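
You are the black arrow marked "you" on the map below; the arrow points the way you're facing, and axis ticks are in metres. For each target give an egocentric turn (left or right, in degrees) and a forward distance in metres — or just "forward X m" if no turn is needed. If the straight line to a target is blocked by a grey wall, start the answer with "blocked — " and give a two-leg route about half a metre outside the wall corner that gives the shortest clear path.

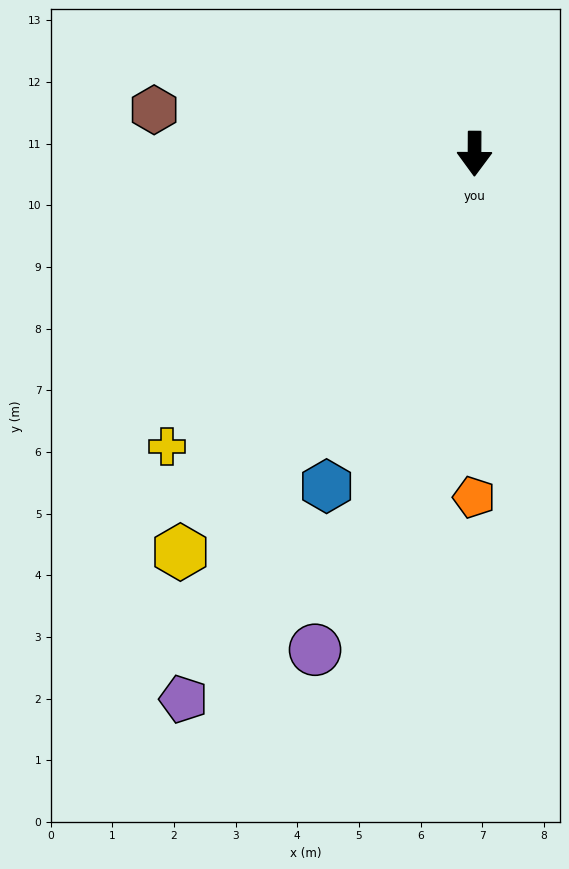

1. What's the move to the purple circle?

turn right 18°, forward 8.5 m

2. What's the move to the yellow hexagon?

turn right 36°, forward 8.0 m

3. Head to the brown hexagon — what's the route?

turn right 98°, forward 5.2 m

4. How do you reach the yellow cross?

turn right 46°, forward 6.9 m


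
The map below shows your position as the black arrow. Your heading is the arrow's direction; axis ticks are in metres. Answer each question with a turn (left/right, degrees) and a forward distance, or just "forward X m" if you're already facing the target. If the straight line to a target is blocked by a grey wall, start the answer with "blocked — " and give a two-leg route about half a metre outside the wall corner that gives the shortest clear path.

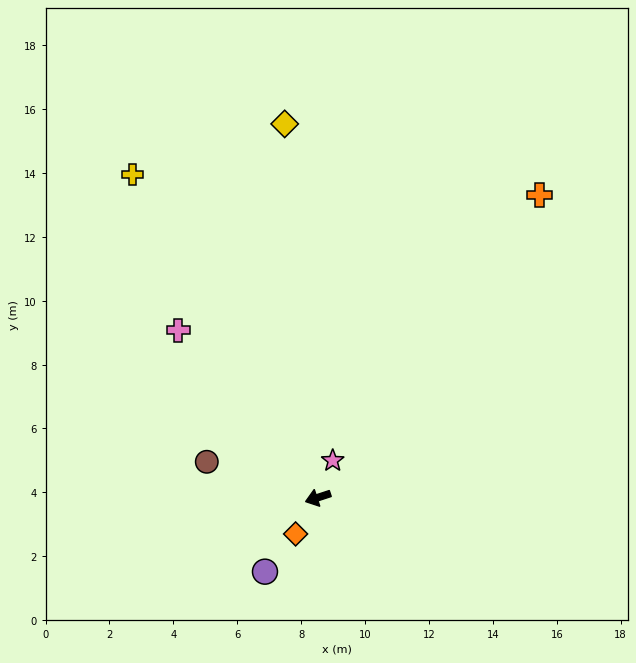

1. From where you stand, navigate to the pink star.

turn right 130°, forward 1.2 m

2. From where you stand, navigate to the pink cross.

turn right 68°, forward 6.8 m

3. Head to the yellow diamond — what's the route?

turn right 103°, forward 11.7 m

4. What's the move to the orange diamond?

turn left 40°, forward 1.3 m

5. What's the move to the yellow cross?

turn right 78°, forward 11.7 m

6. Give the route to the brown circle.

turn right 36°, forward 3.7 m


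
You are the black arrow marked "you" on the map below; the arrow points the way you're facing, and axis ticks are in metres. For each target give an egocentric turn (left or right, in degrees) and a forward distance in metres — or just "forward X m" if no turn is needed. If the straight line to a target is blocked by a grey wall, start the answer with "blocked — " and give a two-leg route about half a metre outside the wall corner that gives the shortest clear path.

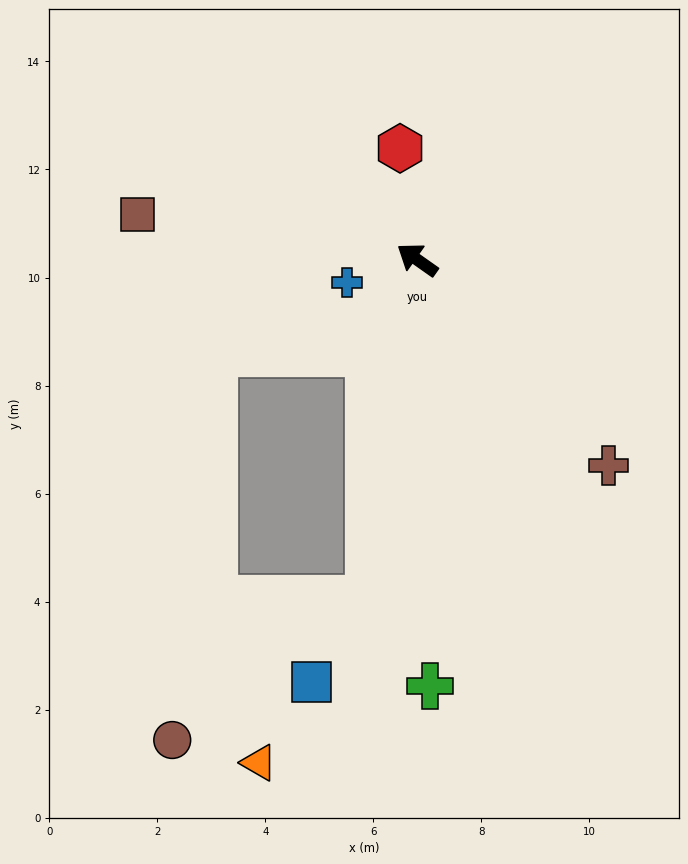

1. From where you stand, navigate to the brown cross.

turn left 168°, forward 5.2 m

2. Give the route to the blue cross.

turn left 53°, forward 1.4 m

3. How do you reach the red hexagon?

turn right 46°, forward 2.1 m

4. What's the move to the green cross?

turn left 127°, forward 7.9 m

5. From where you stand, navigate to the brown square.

turn left 26°, forward 5.2 m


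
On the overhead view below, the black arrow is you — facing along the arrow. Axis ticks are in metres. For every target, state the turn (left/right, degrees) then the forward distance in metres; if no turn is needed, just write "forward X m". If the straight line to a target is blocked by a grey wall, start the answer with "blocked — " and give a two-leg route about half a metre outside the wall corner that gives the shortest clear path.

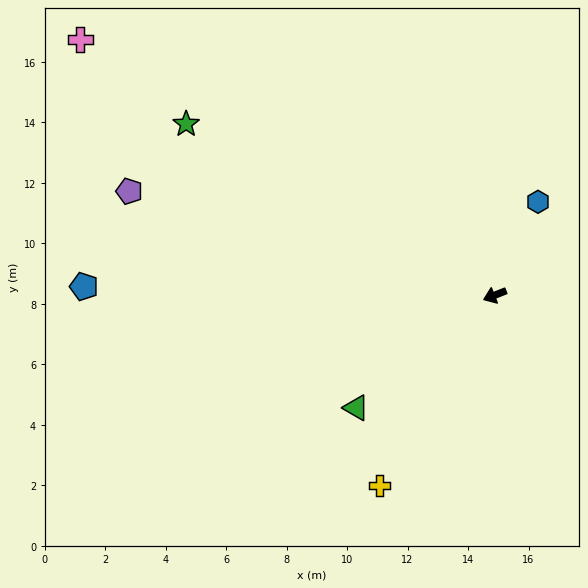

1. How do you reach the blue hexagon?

turn right 136°, forward 3.4 m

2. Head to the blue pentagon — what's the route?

turn right 23°, forward 13.6 m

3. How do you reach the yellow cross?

turn left 37°, forward 7.4 m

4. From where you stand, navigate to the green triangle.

turn left 17°, forward 5.9 m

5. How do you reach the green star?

turn right 51°, forward 11.7 m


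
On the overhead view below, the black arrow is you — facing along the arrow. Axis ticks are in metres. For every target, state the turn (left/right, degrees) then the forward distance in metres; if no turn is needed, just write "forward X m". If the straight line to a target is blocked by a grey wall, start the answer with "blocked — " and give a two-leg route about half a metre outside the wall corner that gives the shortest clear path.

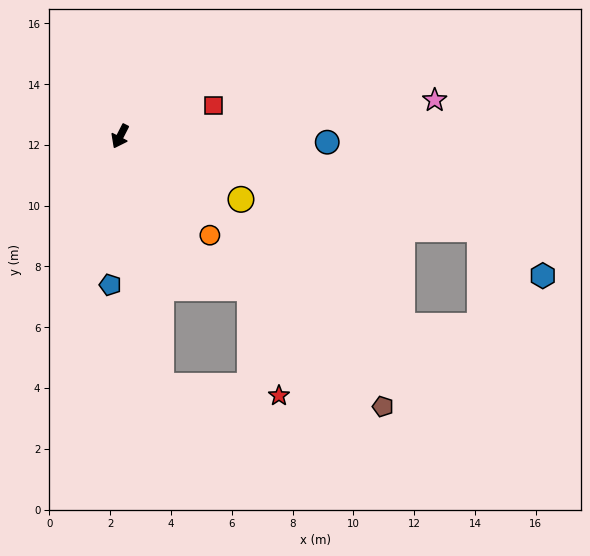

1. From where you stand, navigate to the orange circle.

turn left 69°, forward 4.4 m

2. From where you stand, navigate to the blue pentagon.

turn left 23°, forward 4.9 m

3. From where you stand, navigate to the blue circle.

turn left 115°, forward 6.8 m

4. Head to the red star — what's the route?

blocked — turn left 37°, forward 8.3 m, then turn left 75°, forward 3.9 m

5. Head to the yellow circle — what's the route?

turn left 90°, forward 4.5 m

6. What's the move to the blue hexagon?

blocked — turn left 103°, forward 12.2 m, then turn right 22°, forward 2.6 m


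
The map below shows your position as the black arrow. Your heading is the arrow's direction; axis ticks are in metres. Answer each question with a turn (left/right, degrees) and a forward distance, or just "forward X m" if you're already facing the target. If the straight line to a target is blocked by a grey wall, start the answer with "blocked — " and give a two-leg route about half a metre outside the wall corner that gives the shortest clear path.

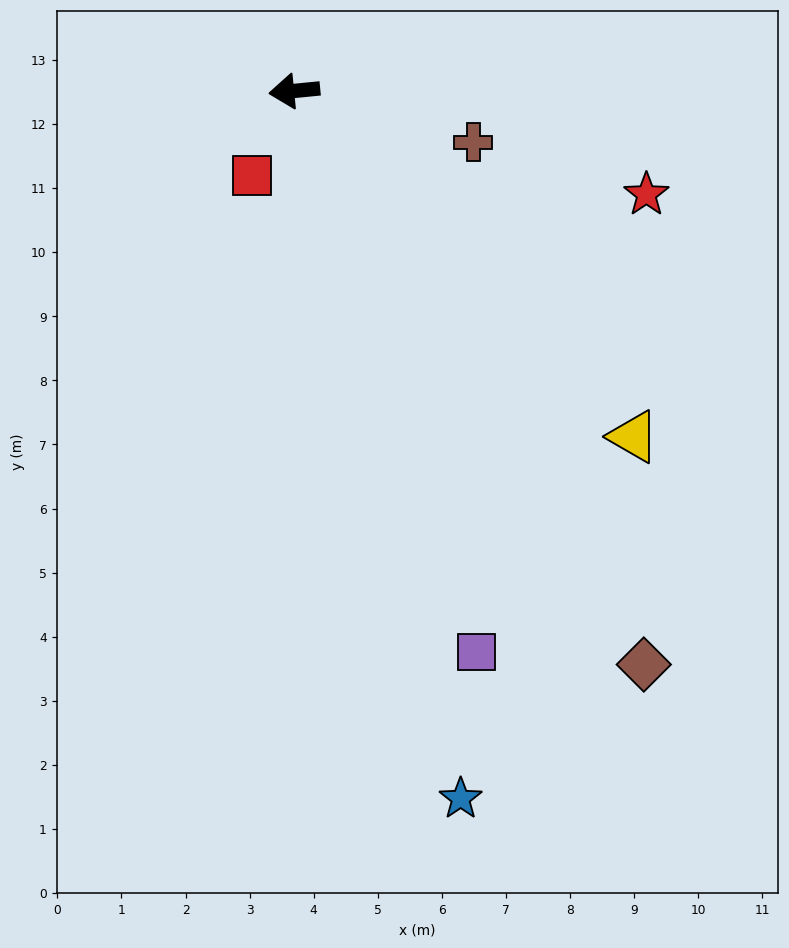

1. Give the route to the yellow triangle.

turn left 129°, forward 7.6 m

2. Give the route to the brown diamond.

turn left 116°, forward 10.5 m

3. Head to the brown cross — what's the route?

turn left 158°, forward 2.9 m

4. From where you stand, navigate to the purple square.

turn left 102°, forward 9.2 m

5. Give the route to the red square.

turn left 58°, forward 1.5 m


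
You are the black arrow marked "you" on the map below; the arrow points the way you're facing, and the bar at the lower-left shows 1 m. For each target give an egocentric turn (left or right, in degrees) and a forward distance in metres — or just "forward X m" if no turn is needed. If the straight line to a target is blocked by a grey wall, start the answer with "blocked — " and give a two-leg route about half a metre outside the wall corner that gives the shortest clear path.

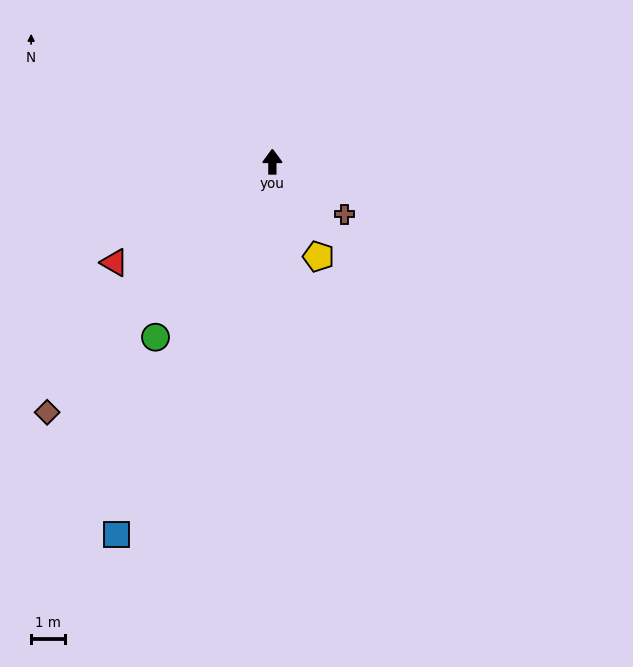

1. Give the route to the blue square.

turn left 157°, forward 12.0 m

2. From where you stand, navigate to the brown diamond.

turn left 138°, forward 10.0 m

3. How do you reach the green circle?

turn left 146°, forward 6.2 m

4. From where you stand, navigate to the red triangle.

turn left 123°, forward 5.5 m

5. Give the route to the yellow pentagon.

turn right 154°, forward 3.1 m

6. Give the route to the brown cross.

turn right 126°, forward 2.6 m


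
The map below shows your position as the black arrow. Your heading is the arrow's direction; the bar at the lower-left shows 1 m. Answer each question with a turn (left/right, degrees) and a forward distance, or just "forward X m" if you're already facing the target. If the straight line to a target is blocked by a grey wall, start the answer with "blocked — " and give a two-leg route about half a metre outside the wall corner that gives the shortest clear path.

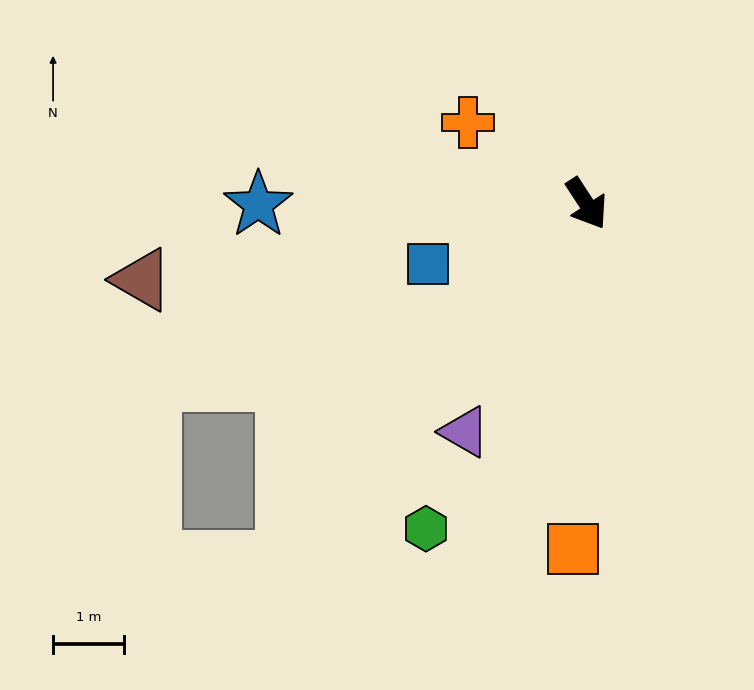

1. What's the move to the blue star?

turn right 123°, forward 4.6 m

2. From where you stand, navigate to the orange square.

turn right 35°, forward 4.9 m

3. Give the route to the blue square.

turn right 102°, forward 2.4 m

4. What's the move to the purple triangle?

turn right 61°, forward 3.6 m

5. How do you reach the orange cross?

turn right 157°, forward 2.0 m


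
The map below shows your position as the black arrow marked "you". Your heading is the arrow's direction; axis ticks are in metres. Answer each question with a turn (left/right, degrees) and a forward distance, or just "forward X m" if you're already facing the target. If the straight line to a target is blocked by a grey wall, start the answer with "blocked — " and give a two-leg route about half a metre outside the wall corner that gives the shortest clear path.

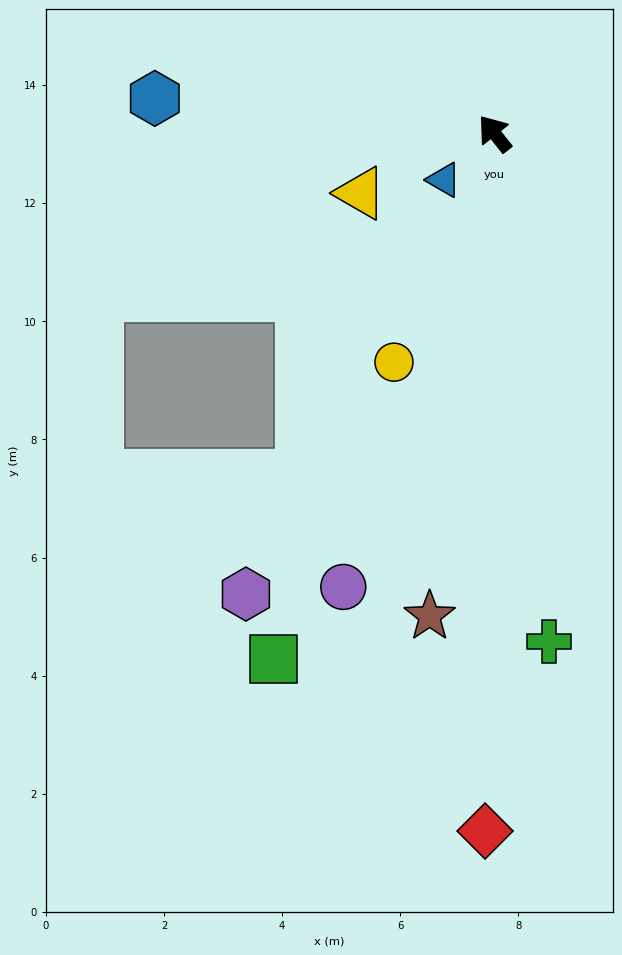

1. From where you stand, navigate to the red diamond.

turn left 141°, forward 11.8 m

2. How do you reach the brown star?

turn left 134°, forward 8.2 m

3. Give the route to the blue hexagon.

turn left 46°, forward 5.8 m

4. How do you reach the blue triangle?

turn left 94°, forward 1.2 m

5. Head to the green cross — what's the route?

turn left 148°, forward 8.7 m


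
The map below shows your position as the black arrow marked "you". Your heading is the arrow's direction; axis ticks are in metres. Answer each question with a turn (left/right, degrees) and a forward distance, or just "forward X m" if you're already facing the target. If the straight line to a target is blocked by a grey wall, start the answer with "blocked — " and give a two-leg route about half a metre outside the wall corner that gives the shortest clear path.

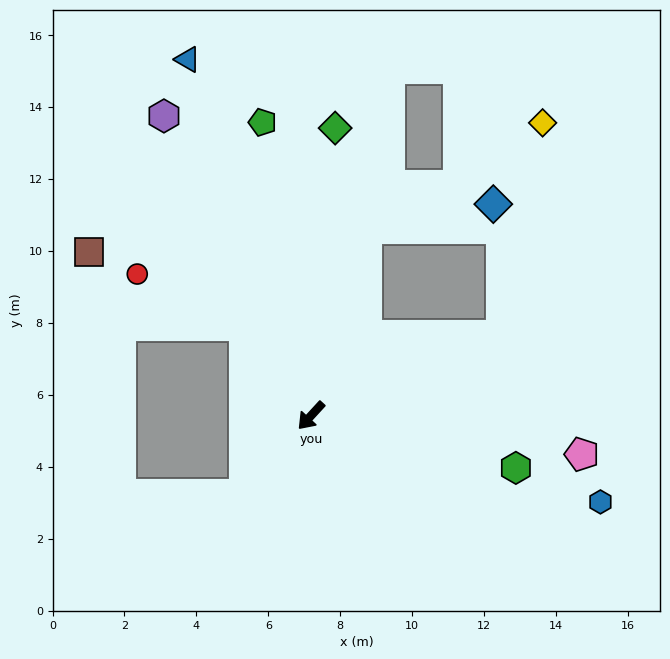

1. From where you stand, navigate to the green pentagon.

turn right 128°, forward 8.3 m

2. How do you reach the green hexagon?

turn left 118°, forward 5.9 m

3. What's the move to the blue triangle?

turn right 118°, forward 10.5 m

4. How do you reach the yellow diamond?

blocked — turn left 155°, forward 5.7 m, then turn left 56°, forward 6.0 m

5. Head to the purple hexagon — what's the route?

turn right 111°, forward 9.3 m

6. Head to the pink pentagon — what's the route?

turn left 124°, forward 7.6 m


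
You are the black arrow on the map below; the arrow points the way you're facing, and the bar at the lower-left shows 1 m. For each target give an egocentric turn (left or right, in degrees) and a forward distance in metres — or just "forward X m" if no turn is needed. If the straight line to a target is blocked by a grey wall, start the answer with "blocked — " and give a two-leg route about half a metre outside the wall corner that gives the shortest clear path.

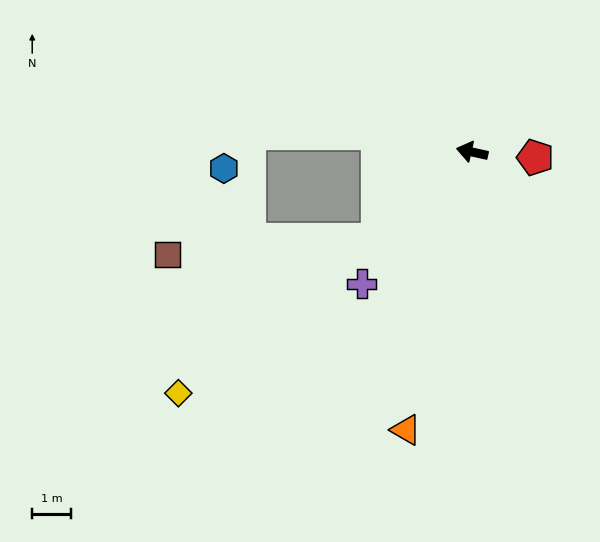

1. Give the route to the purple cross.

turn left 63°, forward 4.4 m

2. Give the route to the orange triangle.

turn left 89°, forward 7.4 m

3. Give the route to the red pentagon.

turn right 172°, forward 1.6 m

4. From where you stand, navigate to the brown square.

blocked — turn left 55°, forward 3.3 m, then turn right 38°, forward 5.4 m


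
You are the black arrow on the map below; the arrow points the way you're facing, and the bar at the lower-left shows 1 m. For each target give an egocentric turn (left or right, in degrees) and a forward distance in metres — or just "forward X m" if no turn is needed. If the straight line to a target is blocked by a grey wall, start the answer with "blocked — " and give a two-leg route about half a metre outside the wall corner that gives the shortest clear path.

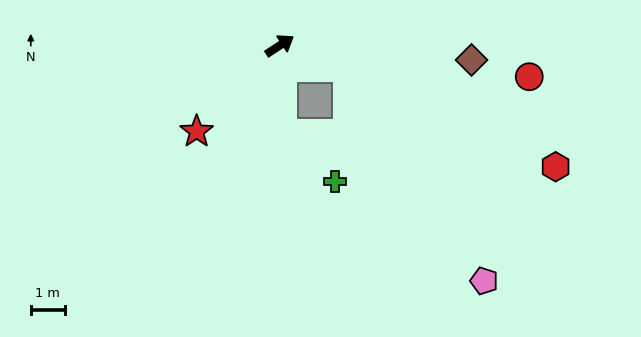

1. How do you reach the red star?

turn right 167°, forward 3.5 m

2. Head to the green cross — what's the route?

blocked — turn right 122°, forward 2.6 m, then turn left 47°, forward 2.1 m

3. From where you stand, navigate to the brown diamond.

turn right 37°, forward 5.6 m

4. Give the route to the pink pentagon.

blocked — turn right 52°, forward 2.1 m, then turn right 38°, forward 7.4 m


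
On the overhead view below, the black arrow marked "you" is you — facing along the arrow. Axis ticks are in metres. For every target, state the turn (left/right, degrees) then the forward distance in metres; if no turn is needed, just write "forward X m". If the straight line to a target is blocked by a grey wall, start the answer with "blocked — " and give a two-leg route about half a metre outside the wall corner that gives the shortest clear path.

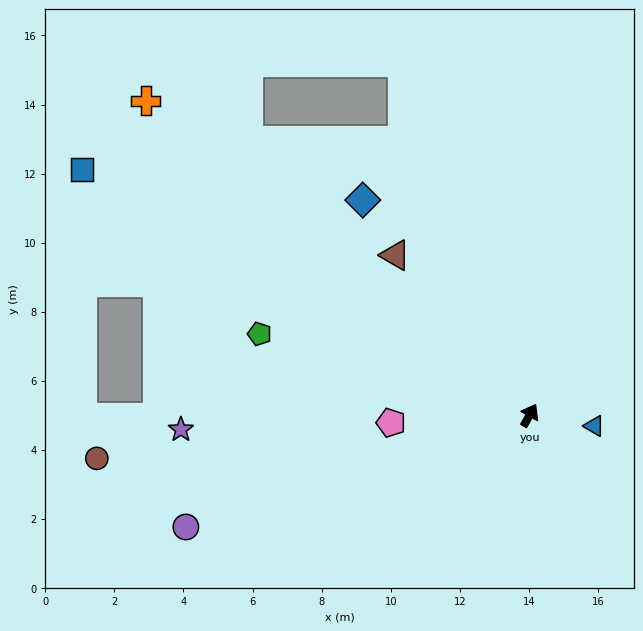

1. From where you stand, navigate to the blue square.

turn left 91°, forward 14.8 m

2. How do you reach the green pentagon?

turn left 103°, forward 8.2 m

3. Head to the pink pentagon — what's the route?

turn left 122°, forward 4.0 m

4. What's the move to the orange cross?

turn left 80°, forward 14.4 m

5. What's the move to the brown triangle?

turn left 69°, forward 6.0 m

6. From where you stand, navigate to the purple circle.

turn left 137°, forward 10.5 m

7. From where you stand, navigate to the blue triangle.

turn right 70°, forward 1.9 m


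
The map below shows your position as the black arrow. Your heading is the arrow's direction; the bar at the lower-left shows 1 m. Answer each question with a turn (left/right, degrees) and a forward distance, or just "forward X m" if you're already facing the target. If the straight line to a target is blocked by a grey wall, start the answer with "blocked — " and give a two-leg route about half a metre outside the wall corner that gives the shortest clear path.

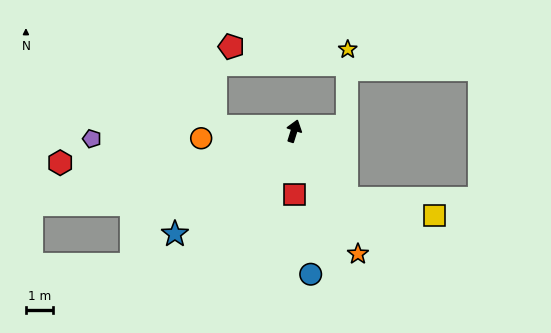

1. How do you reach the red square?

turn right 162°, forward 2.3 m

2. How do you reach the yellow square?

blocked — turn right 124°, forward 3.1 m, then turn left 40°, forward 3.3 m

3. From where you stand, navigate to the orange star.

turn right 135°, forward 5.1 m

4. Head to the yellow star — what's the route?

blocked — turn right 67°, forward 2.0 m, then turn left 84°, forward 2.8 m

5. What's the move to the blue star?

turn left 148°, forward 5.8 m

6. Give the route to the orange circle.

turn left 112°, forward 3.4 m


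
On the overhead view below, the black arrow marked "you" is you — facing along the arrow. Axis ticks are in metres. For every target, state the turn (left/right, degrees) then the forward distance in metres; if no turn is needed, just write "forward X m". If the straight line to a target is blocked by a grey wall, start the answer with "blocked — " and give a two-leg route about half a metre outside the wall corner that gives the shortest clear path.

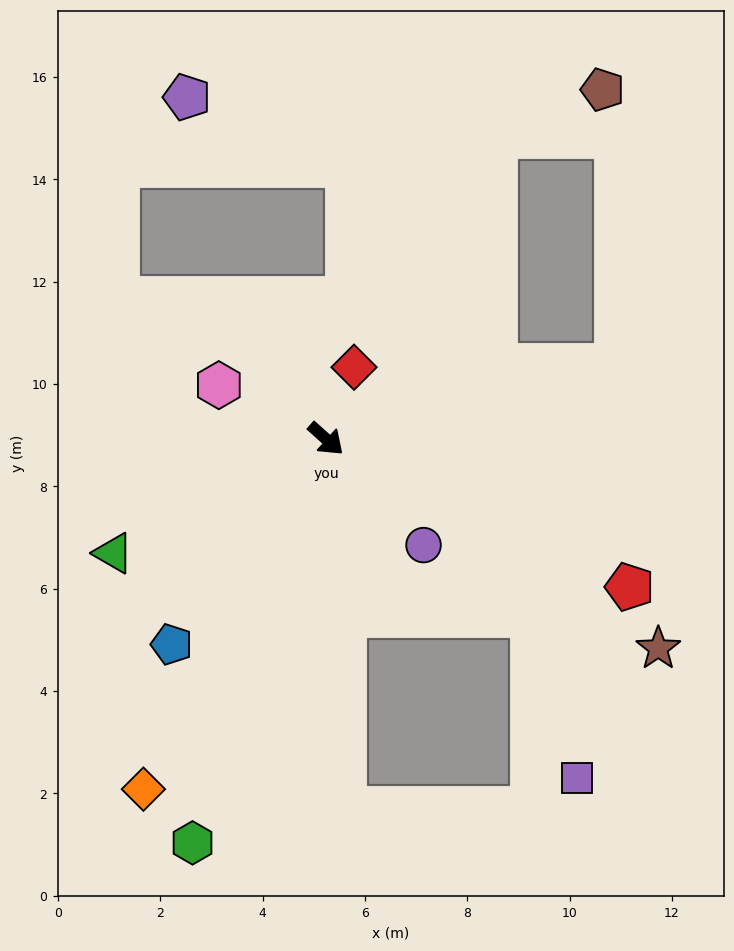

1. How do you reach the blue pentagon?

turn right 85°, forward 5.0 m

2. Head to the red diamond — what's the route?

turn left 111°, forward 1.5 m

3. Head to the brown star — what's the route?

turn left 10°, forward 7.7 m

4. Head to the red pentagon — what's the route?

turn left 16°, forward 6.6 m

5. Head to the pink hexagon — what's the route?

turn right 165°, forward 2.3 m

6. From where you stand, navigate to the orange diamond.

turn right 76°, forward 7.7 m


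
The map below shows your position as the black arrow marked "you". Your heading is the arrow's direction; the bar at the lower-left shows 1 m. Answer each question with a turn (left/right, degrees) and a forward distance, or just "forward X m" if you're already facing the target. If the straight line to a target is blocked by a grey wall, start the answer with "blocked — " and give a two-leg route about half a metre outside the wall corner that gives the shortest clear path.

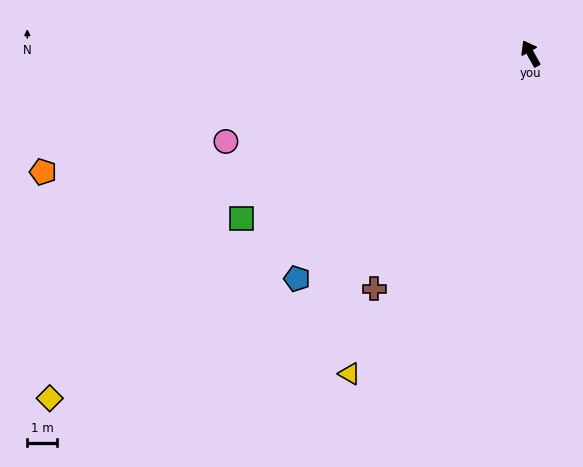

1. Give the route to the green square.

turn left 91°, forward 11.2 m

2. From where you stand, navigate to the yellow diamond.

turn left 97°, forward 19.8 m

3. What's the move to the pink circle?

turn left 77°, forward 10.6 m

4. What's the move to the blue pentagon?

turn left 105°, forward 10.9 m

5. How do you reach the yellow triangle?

turn left 121°, forward 12.3 m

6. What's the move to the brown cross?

turn left 117°, forward 9.5 m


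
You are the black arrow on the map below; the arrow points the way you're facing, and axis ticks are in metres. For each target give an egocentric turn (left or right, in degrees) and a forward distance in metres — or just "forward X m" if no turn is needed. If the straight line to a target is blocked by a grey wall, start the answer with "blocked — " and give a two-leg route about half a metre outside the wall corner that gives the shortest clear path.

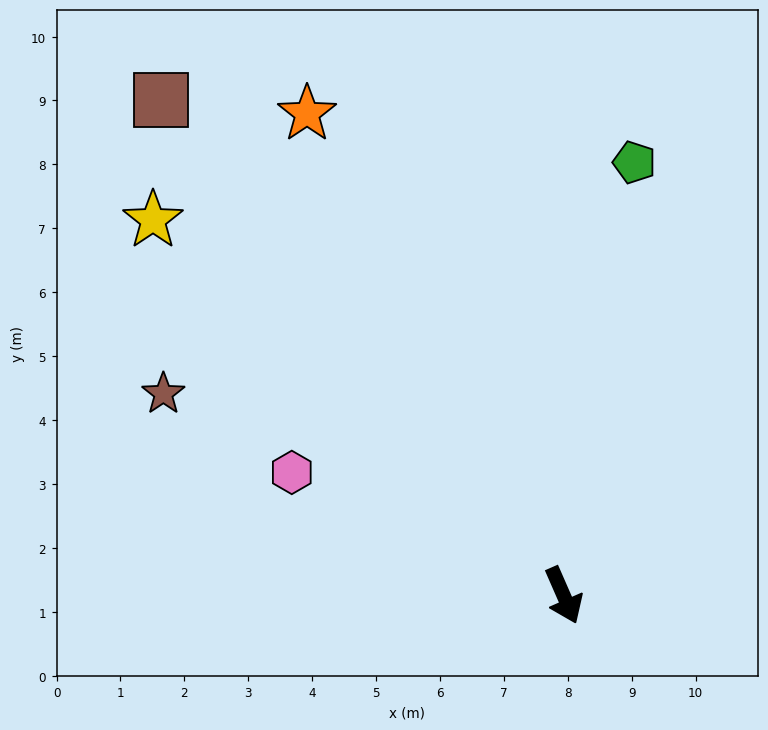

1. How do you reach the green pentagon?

turn left 147°, forward 6.9 m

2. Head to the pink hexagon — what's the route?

turn right 138°, forward 4.7 m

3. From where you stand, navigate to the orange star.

turn right 176°, forward 8.5 m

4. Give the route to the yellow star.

turn right 156°, forward 8.7 m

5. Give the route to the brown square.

turn right 165°, forward 10.0 m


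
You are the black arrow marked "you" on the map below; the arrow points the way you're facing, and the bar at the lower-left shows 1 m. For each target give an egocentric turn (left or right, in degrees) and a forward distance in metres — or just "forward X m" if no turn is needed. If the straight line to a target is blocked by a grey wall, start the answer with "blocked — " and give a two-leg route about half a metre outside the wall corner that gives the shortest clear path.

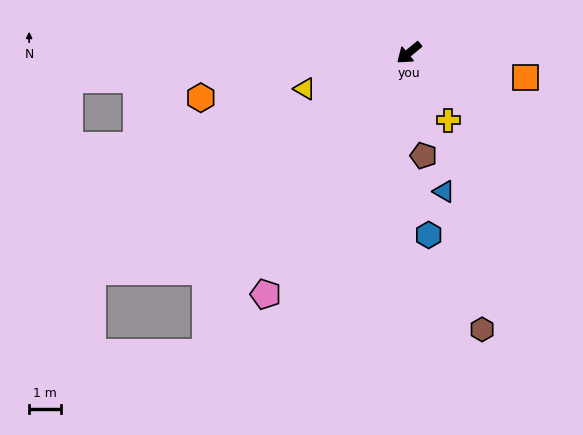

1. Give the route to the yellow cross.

turn left 81°, forward 2.4 m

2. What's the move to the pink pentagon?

turn left 20°, forward 8.7 m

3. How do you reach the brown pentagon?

turn left 59°, forward 3.2 m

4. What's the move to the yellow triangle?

turn right 20°, forward 3.4 m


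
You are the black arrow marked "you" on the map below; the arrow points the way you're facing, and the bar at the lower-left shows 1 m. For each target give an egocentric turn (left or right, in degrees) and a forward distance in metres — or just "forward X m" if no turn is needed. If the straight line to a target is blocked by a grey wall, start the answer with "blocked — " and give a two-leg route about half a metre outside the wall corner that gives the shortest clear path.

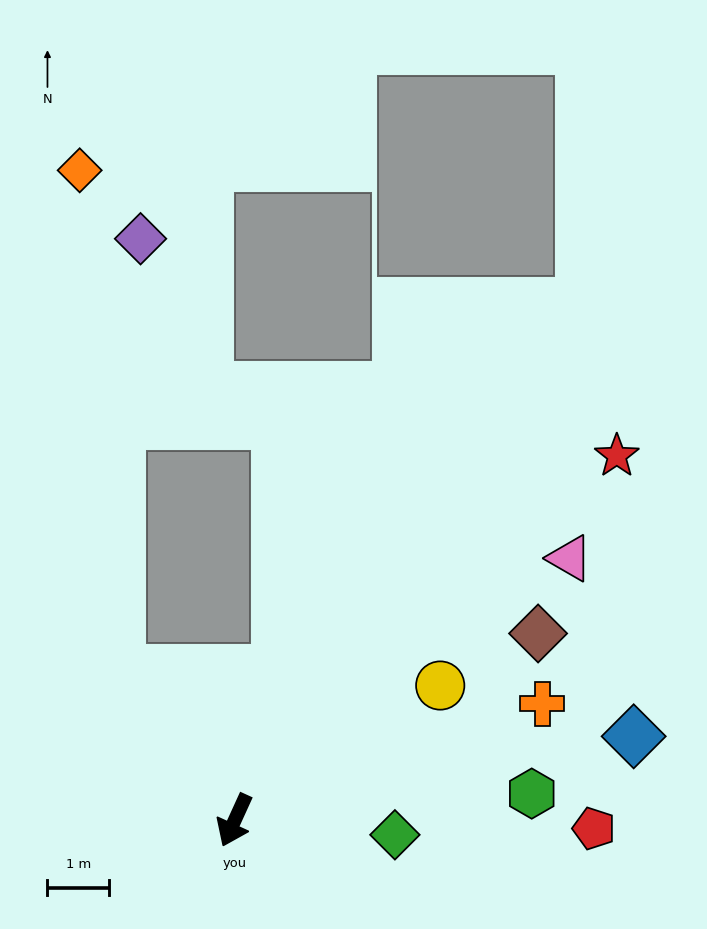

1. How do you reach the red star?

turn left 158°, forward 8.5 m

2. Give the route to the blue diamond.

turn left 126°, forward 6.6 m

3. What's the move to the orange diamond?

blocked — turn right 118°, forward 3.1 m, then turn right 33°, forward 8.1 m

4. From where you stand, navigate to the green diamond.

turn left 109°, forward 2.6 m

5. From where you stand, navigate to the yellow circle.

turn left 148°, forward 4.0 m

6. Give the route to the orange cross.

turn left 135°, forward 5.3 m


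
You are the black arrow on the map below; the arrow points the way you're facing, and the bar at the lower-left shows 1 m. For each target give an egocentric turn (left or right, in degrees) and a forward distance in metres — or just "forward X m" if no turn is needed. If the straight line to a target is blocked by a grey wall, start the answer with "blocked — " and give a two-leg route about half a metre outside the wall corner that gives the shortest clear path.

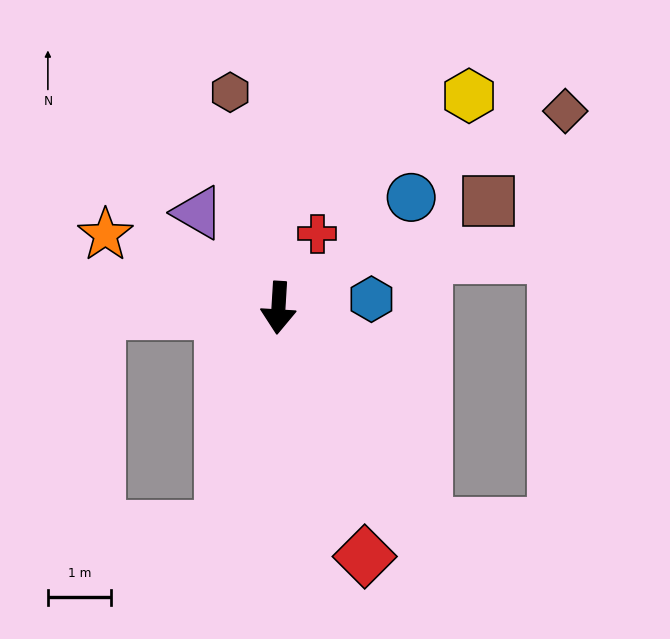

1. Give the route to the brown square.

turn left 120°, forward 3.7 m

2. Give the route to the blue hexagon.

turn left 99°, forward 1.5 m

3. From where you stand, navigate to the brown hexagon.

turn right 164°, forward 3.5 m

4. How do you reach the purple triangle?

turn right 136°, forward 2.0 m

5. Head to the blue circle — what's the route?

turn left 133°, forward 2.7 m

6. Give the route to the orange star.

turn right 109°, forward 3.0 m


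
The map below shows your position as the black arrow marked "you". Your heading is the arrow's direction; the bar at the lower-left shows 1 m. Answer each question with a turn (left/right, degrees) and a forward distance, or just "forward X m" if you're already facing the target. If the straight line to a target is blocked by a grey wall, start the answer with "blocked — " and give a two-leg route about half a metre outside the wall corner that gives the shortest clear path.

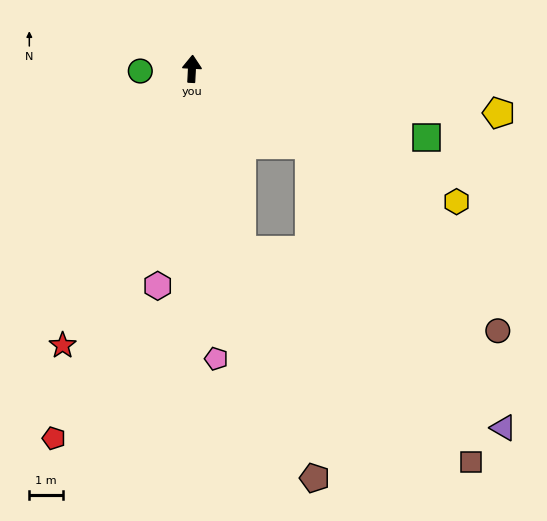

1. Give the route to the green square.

turn right 103°, forward 7.2 m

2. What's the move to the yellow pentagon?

turn right 95°, forward 9.2 m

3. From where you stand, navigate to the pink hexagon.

turn left 174°, forward 6.5 m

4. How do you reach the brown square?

blocked — turn right 120°, forward 4.1 m, then turn right 30°, forward 10.5 m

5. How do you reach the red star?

turn left 158°, forward 9.0 m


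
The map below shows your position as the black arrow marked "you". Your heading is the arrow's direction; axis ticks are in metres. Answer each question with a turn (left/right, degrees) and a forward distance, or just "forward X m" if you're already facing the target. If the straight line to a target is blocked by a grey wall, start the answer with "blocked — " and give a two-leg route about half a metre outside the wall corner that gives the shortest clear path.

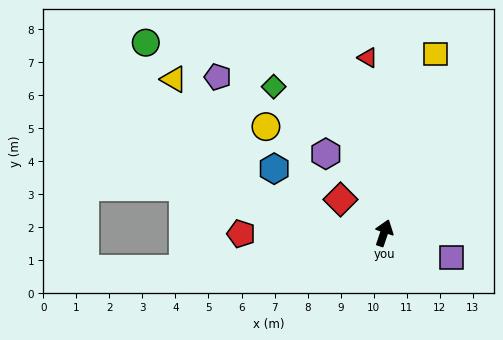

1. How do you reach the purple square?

turn right 91°, forward 2.2 m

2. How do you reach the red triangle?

turn left 24°, forward 5.3 m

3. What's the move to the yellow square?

turn left 3°, forward 5.6 m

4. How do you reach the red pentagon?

turn left 109°, forward 4.3 m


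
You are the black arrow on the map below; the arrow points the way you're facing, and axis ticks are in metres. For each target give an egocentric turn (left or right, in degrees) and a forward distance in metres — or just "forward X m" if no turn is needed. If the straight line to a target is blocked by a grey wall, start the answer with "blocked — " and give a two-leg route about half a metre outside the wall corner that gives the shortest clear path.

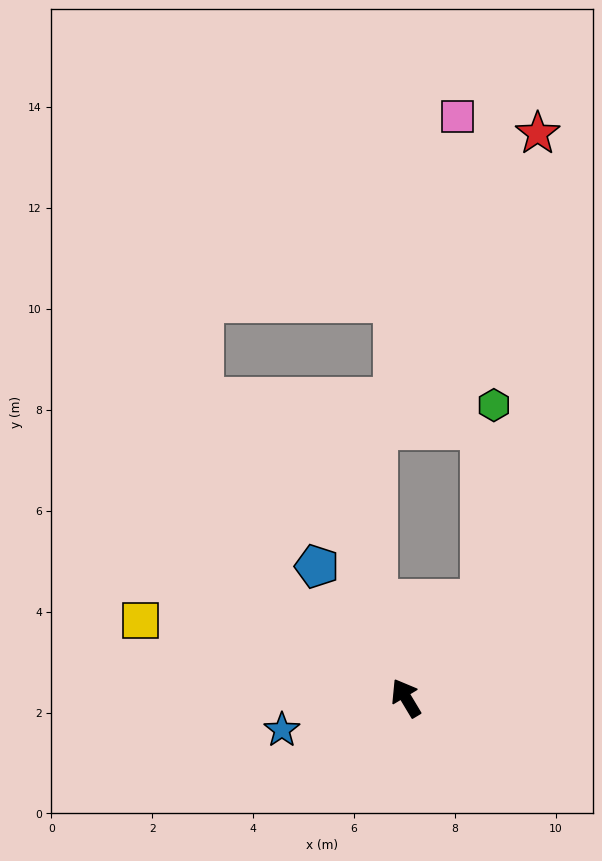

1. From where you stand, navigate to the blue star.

turn left 74°, forward 2.5 m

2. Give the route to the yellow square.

turn left 43°, forward 5.5 m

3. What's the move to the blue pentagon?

turn left 3°, forward 3.1 m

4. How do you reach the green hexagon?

blocked — turn right 69°, forward 2.4 m, then turn left 34°, forward 3.9 m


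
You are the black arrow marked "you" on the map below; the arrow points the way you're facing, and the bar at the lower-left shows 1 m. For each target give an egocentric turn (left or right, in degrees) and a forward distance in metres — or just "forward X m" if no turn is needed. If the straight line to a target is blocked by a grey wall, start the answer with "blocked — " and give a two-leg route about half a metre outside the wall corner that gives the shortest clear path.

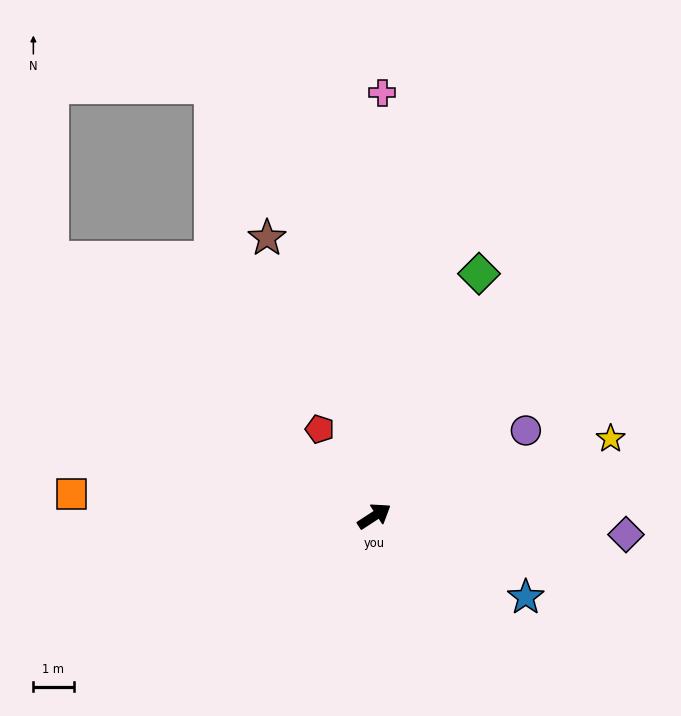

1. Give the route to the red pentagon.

turn left 89°, forward 2.6 m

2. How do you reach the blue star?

turn right 61°, forward 4.3 m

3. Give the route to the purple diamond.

turn right 37°, forward 6.3 m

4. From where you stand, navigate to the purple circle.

turn right 4°, forward 4.3 m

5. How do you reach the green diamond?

turn left 34°, forward 6.6 m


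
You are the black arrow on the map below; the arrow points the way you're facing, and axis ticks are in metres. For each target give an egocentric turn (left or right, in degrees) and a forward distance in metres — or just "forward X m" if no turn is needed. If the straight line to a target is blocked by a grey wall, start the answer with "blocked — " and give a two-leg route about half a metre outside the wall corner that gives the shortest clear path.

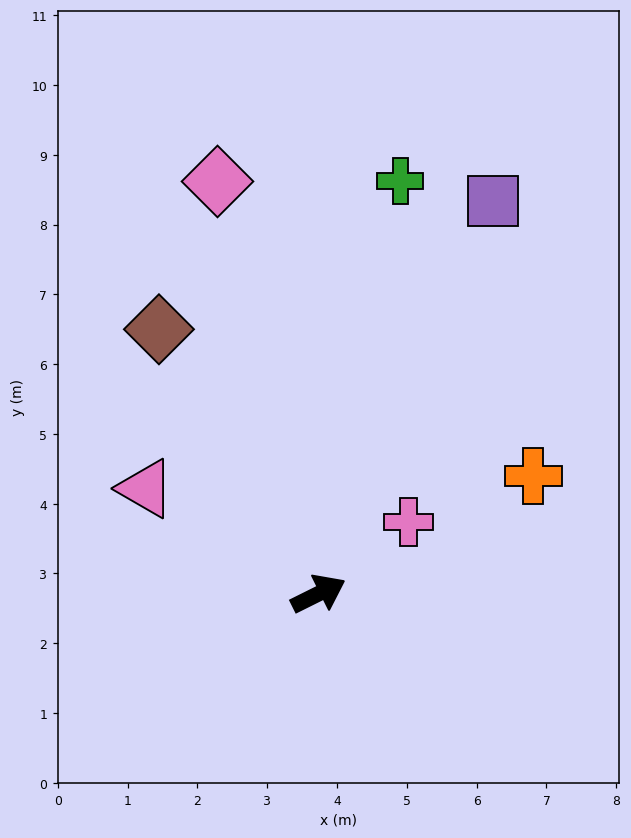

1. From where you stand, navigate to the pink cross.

turn left 12°, forward 1.6 m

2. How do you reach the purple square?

turn left 40°, forward 6.2 m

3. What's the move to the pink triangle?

turn left 122°, forward 2.9 m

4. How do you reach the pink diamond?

turn left 77°, forward 6.1 m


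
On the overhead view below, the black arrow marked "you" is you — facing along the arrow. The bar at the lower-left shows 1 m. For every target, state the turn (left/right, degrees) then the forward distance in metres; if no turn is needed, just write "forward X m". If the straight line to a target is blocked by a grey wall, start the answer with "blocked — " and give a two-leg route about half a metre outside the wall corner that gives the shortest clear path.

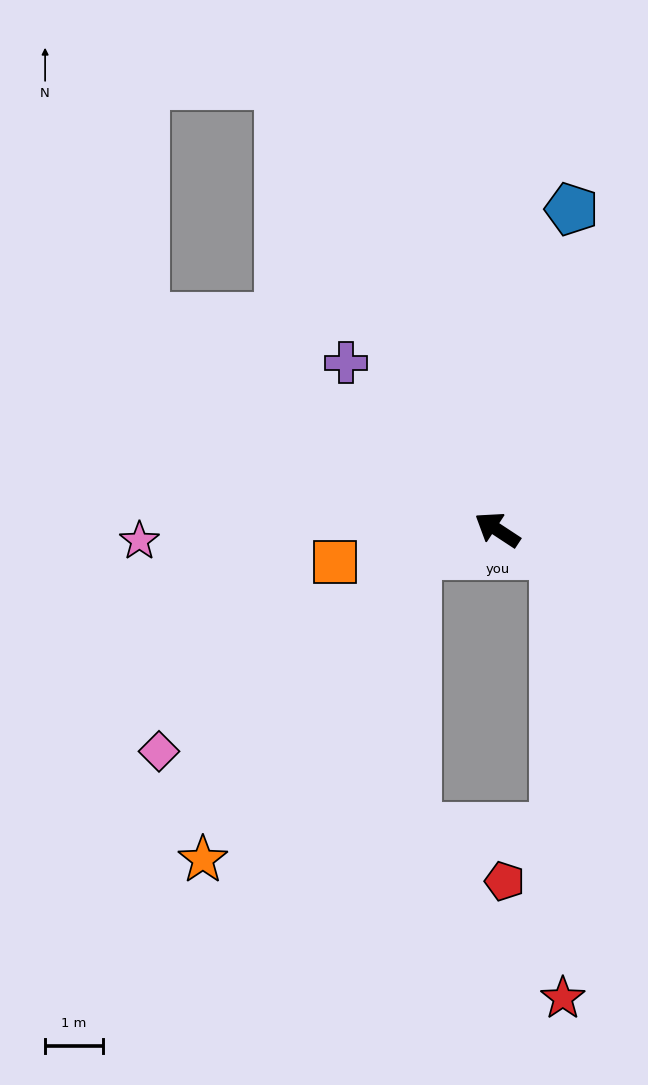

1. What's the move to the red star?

blocked — turn right 171°, forward 1.1 m, then turn right 64°, forward 7.7 m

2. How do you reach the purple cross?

turn right 15°, forward 3.9 m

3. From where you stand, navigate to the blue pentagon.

turn right 70°, forward 5.7 m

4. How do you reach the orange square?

turn left 45°, forward 2.9 m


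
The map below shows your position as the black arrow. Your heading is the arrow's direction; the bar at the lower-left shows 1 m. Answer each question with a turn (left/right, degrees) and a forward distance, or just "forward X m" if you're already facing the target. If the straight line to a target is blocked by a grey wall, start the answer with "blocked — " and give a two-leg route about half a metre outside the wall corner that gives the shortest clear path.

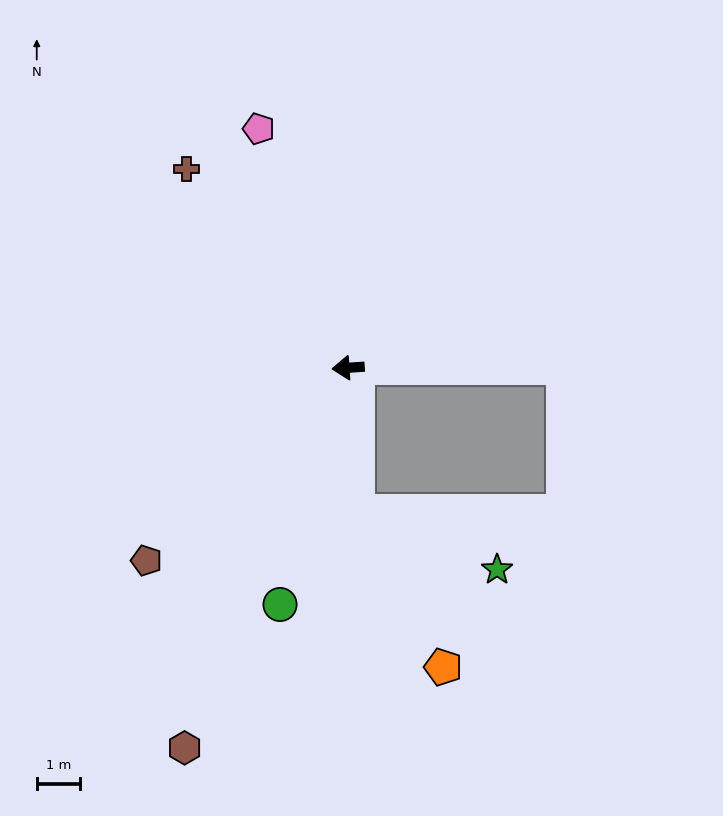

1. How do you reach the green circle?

turn left 70°, forward 5.6 m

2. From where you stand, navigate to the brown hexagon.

turn left 63°, forward 9.5 m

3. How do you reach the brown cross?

turn right 55°, forward 5.9 m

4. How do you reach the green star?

blocked — turn left 89°, forward 3.3 m, then turn left 65°, forward 3.5 m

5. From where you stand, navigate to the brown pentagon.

turn left 40°, forward 6.4 m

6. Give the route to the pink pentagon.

turn right 73°, forward 5.8 m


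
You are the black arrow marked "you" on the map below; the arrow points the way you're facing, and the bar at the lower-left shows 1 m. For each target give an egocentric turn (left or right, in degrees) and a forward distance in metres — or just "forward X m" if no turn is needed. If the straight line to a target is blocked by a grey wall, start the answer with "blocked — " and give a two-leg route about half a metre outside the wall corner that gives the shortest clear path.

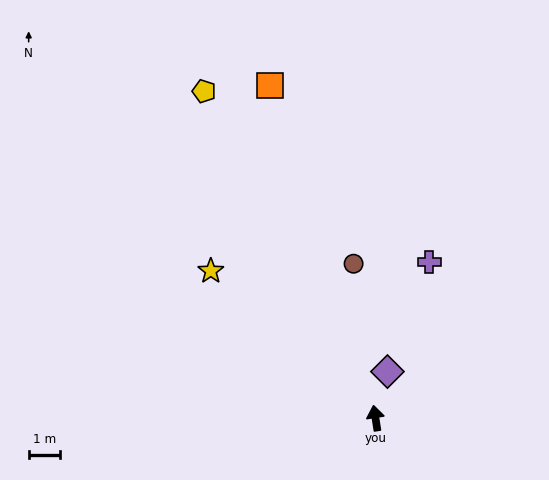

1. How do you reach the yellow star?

turn left 39°, forward 6.9 m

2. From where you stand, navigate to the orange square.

turn left 9°, forward 11.0 m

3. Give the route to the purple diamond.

turn right 23°, forward 1.5 m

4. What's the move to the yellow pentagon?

turn left 19°, forward 11.6 m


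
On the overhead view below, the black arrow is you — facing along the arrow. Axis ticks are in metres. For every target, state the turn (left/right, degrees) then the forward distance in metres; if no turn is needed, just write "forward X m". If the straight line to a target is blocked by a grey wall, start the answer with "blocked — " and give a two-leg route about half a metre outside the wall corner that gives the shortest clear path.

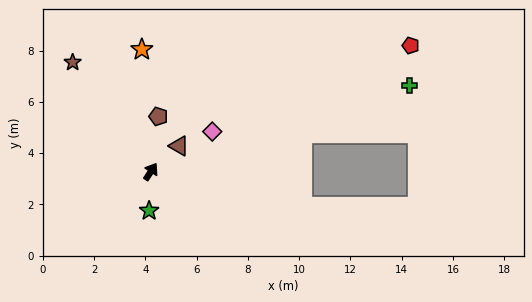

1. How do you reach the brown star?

turn left 69°, forward 5.2 m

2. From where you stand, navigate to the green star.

turn right 150°, forward 1.5 m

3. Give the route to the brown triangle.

turn right 15°, forward 1.5 m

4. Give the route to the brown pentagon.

turn left 25°, forward 2.2 m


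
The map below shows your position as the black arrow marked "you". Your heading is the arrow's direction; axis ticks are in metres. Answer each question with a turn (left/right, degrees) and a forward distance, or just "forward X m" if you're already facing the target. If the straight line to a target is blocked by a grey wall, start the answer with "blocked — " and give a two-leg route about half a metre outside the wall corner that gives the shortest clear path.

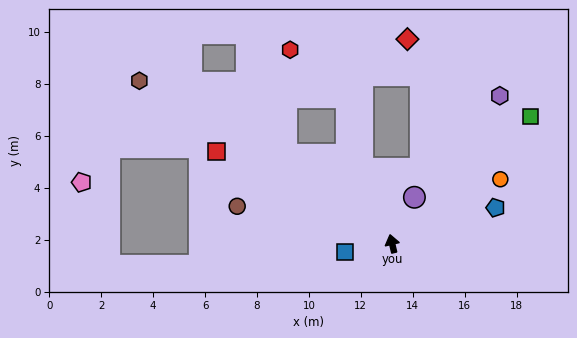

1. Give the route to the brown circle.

turn left 63°, forward 6.1 m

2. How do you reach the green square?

turn right 61°, forward 7.3 m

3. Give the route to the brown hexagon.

turn left 44°, forward 11.6 m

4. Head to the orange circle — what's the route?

turn right 72°, forward 4.9 m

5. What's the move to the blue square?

turn left 87°, forward 1.8 m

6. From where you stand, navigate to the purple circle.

turn right 39°, forward 2.0 m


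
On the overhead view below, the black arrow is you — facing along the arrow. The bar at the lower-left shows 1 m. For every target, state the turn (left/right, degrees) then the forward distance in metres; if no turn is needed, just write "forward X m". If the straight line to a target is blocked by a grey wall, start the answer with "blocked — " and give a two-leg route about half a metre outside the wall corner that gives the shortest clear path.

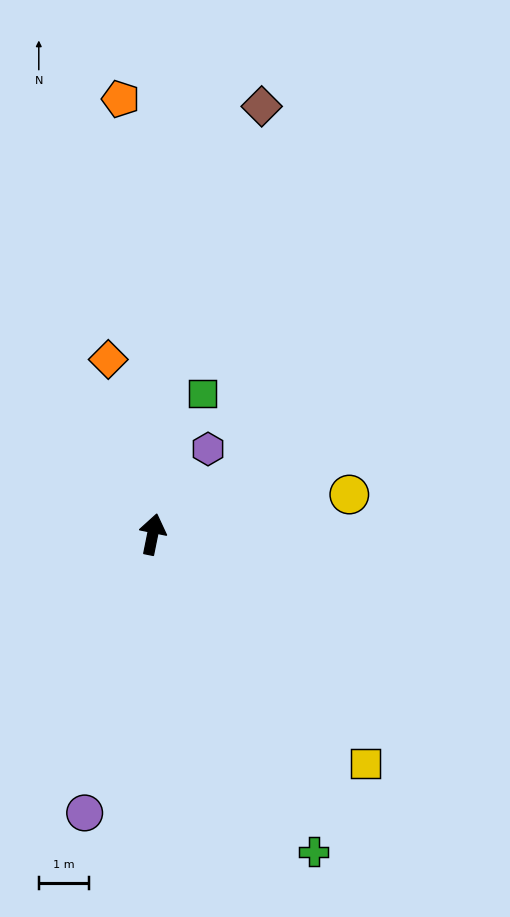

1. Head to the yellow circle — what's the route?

turn right 67°, forward 4.0 m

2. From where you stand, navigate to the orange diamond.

turn left 26°, forward 3.6 m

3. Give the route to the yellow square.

turn right 126°, forward 6.3 m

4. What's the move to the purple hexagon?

turn right 22°, forward 2.0 m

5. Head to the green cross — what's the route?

turn right 142°, forward 7.2 m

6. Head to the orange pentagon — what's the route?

turn left 16°, forward 8.8 m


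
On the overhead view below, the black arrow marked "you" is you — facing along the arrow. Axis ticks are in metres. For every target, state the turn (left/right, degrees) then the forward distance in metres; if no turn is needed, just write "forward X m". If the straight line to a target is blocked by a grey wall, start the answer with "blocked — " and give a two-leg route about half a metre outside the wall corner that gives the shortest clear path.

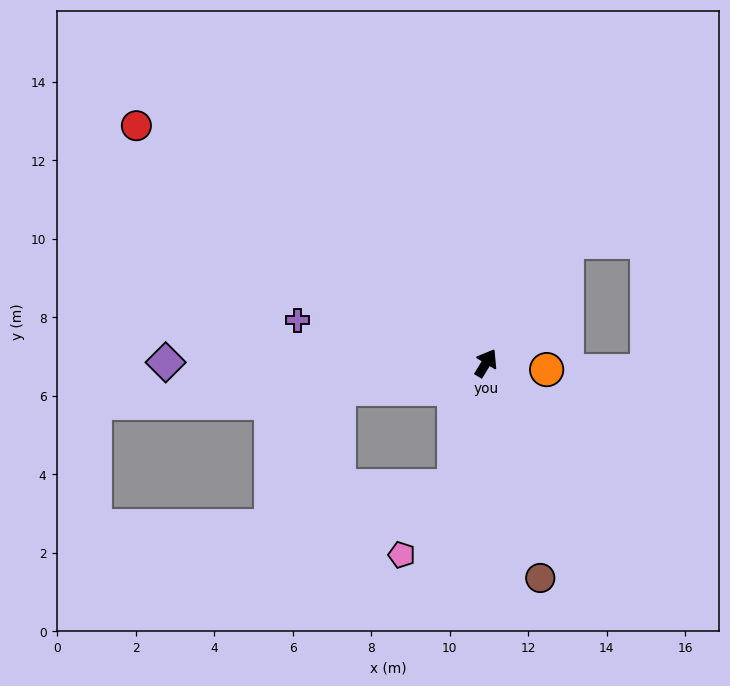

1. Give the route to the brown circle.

turn right 135°, forward 5.6 m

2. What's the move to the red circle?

turn left 87°, forward 10.8 m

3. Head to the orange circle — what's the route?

turn right 65°, forward 1.6 m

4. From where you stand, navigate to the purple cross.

turn left 108°, forward 4.9 m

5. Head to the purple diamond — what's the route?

turn left 121°, forward 8.2 m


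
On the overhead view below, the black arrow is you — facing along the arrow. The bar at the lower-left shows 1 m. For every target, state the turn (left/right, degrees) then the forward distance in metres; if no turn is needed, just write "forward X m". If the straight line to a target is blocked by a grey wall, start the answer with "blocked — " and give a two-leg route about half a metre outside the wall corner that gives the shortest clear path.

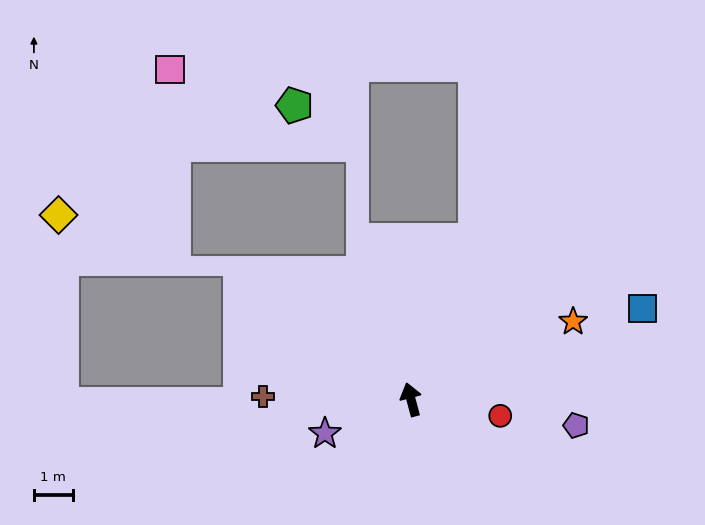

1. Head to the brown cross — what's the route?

turn left 74°, forward 3.8 m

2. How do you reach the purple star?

turn left 97°, forward 2.4 m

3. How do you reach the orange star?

turn right 79°, forward 4.6 m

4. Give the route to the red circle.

turn right 115°, forward 2.3 m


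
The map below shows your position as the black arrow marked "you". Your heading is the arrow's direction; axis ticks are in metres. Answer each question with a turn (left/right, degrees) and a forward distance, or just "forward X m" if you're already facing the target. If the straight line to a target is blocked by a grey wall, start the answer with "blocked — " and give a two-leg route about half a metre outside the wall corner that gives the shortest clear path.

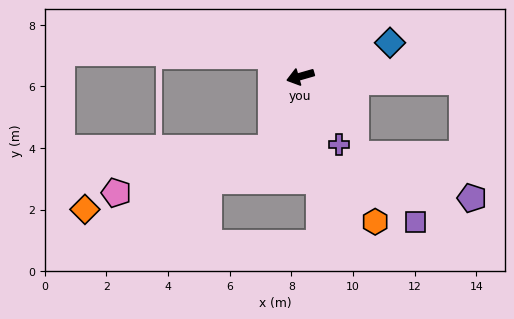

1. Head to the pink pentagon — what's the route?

blocked — turn left 52°, forward 2.5 m, then turn right 52°, forward 5.2 m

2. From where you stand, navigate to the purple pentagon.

blocked — turn left 162°, forward 5.2 m, then turn right 83°, forward 3.8 m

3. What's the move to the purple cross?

turn left 104°, forward 2.5 m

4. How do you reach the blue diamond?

turn right 175°, forward 3.1 m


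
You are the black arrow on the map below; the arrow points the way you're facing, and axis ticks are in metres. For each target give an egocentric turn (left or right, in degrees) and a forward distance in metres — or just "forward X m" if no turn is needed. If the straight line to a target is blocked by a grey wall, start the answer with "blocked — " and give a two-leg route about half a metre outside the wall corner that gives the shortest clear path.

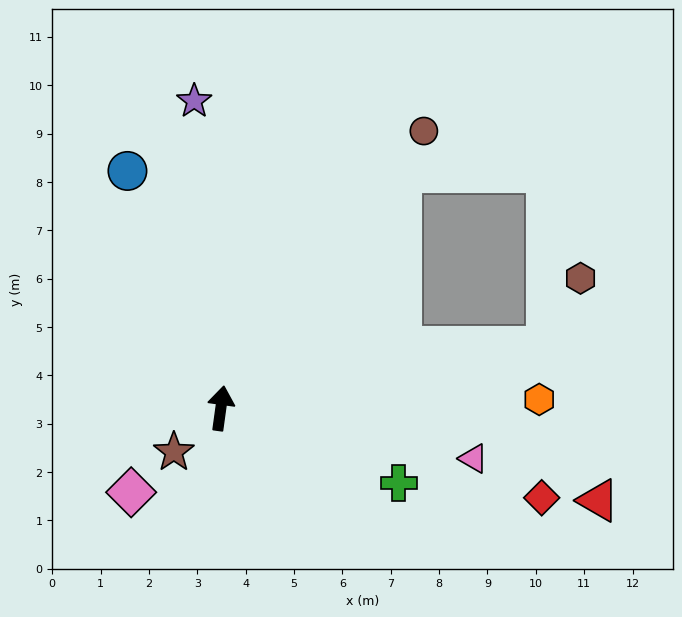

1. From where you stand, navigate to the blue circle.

turn left 29°, forward 5.3 m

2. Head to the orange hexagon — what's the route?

turn right 81°, forward 6.6 m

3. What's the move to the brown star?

turn left 141°, forward 1.3 m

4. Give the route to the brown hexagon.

blocked — turn right 71°, forward 6.9 m, then turn left 52°, forward 1.6 m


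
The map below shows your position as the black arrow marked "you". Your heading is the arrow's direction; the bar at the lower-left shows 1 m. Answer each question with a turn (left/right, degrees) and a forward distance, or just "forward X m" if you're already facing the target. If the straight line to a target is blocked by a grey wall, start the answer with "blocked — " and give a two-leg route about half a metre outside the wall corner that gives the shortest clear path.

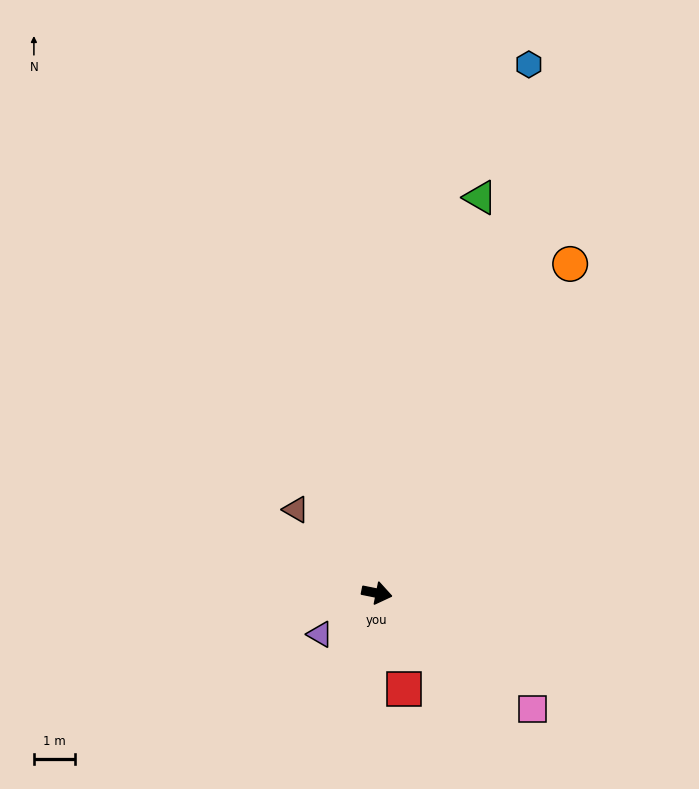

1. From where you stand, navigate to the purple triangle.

turn right 133°, forward 1.7 m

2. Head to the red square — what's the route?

turn right 63°, forward 2.4 m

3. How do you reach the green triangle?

turn left 87°, forward 10.0 m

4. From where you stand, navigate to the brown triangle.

turn left 145°, forward 2.8 m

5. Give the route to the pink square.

turn right 25°, forward 4.7 m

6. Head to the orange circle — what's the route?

turn left 71°, forward 9.3 m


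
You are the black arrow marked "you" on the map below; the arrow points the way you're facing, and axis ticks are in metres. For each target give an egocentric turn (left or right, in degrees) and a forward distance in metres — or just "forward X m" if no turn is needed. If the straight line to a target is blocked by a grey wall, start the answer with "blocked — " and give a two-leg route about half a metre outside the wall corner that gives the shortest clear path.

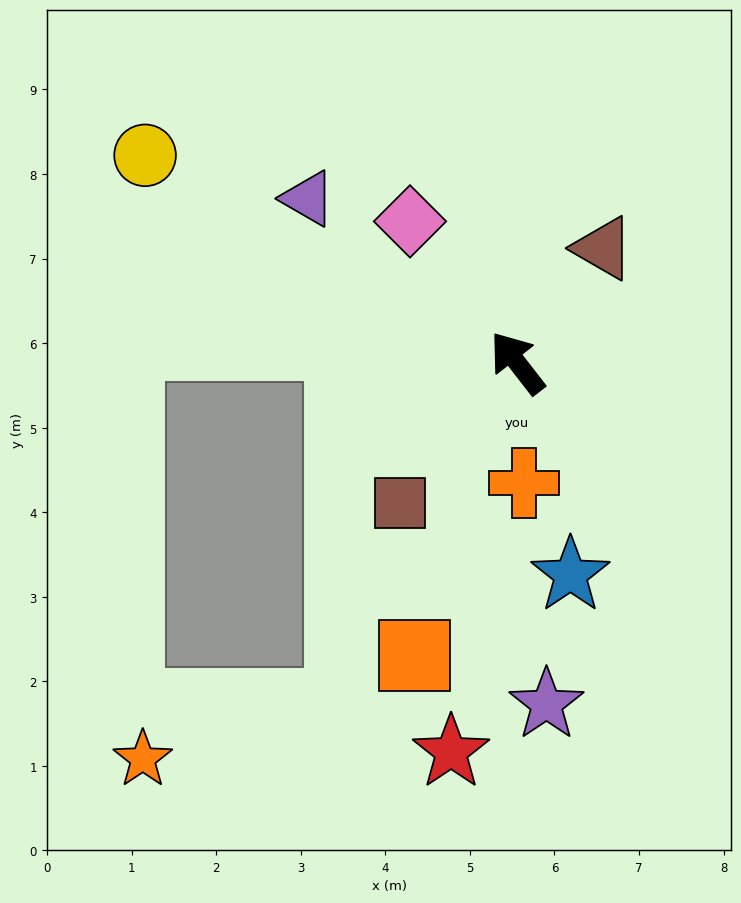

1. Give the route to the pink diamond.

forward 2.1 m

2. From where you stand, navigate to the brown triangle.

turn right 75°, forward 1.7 m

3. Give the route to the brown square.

turn left 102°, forward 2.2 m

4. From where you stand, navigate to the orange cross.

turn left 145°, forward 1.4 m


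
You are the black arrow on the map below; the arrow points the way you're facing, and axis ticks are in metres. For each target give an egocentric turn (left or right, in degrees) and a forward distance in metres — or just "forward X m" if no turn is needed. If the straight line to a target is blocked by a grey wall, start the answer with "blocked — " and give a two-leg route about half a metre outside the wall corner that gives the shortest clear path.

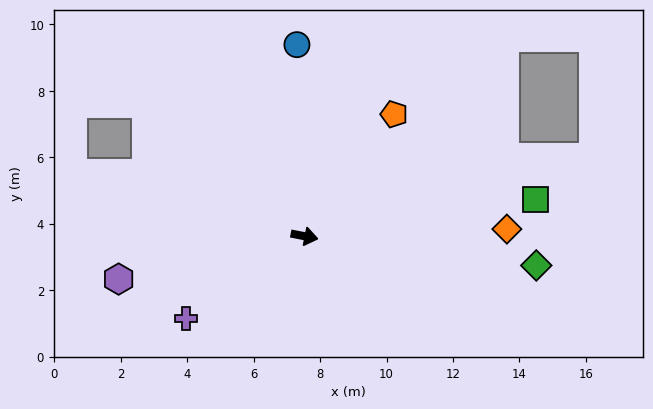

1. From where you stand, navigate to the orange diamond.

turn left 13°, forward 6.1 m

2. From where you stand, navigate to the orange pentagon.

turn left 65°, forward 4.6 m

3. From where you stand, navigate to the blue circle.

turn left 103°, forward 5.8 m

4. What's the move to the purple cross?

turn right 134°, forward 4.3 m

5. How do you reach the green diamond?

turn left 4°, forward 7.0 m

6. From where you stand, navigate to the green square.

turn left 20°, forward 7.0 m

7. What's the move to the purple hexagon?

turn right 156°, forward 5.7 m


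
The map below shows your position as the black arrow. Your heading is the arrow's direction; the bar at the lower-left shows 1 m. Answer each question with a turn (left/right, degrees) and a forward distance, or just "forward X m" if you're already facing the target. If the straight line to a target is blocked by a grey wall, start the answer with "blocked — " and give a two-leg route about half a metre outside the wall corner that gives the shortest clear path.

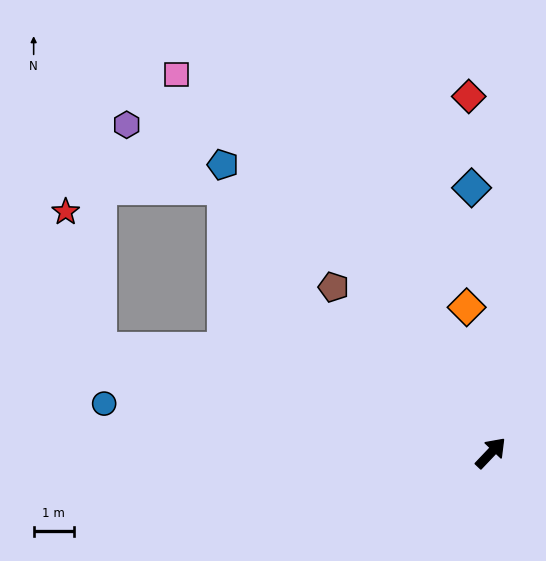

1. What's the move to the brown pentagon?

turn left 87°, forward 5.7 m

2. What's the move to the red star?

blocked — turn left 119°, forward 10.0 m, then turn right 61°, forward 3.5 m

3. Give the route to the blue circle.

turn left 126°, forward 9.7 m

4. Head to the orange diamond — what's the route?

turn left 53°, forward 3.7 m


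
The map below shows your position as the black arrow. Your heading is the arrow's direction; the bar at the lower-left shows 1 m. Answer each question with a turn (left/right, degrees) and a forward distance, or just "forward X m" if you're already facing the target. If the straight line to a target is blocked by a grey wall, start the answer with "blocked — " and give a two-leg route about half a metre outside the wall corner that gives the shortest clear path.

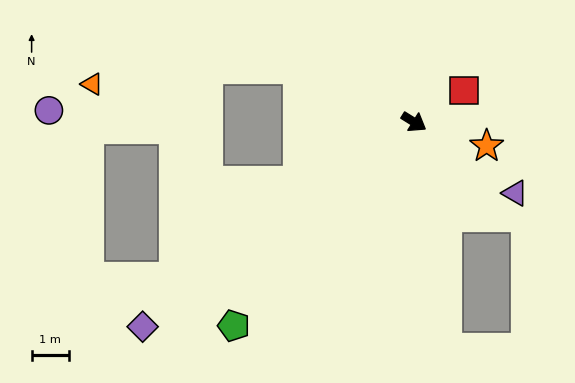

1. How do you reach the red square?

turn left 64°, forward 1.6 m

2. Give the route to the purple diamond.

turn right 111°, forward 9.1 m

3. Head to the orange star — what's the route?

turn left 14°, forward 2.0 m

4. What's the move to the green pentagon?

turn right 100°, forward 7.3 m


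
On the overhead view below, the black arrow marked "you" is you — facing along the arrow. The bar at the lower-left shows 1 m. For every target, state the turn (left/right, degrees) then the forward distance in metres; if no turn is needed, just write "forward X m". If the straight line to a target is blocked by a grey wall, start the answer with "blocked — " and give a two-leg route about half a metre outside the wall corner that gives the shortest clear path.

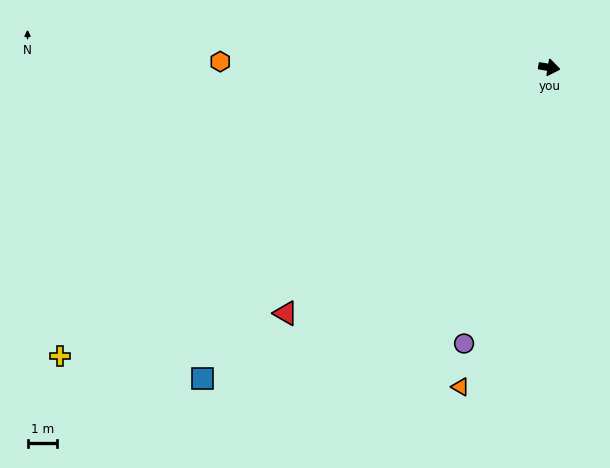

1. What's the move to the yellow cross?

turn right 140°, forward 19.0 m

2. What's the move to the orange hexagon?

turn right 172°, forward 11.0 m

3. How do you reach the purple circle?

turn right 98°, forward 9.7 m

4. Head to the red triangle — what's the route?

turn right 128°, forward 12.1 m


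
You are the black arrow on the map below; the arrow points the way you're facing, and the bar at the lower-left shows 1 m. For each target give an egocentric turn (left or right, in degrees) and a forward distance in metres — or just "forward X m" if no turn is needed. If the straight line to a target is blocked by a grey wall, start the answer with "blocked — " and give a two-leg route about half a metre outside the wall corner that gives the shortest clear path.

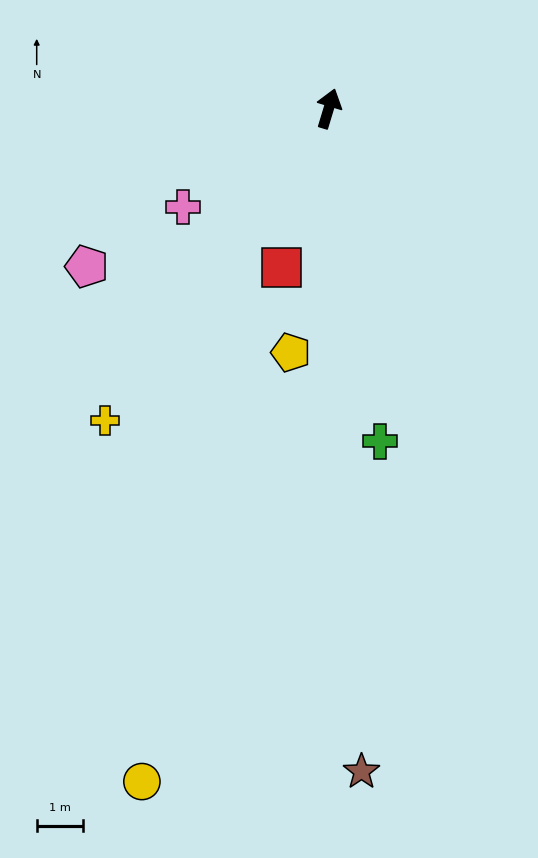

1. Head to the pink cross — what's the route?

turn left 141°, forward 3.8 m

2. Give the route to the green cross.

turn right 154°, forward 7.3 m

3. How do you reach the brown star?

turn right 160°, forward 14.4 m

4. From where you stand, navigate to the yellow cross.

turn left 161°, forward 8.3 m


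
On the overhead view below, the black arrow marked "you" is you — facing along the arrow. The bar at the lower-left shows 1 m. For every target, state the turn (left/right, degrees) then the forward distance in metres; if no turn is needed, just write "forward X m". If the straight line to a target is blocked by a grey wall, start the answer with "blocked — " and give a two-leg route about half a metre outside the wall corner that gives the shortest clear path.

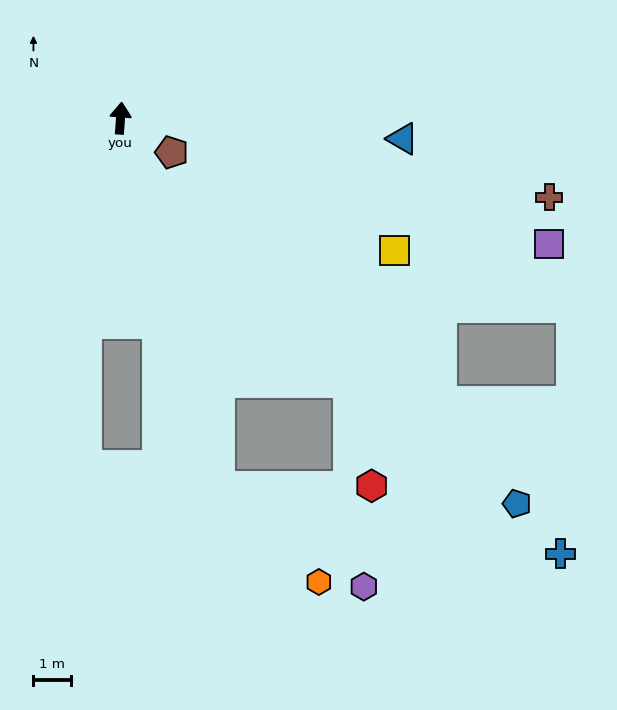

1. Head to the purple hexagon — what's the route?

blocked — turn right 161°, forward 10.1 m, then turn left 40°, forward 4.7 m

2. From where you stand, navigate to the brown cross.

turn right 96°, forward 11.5 m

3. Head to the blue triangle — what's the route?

turn right 90°, forward 7.5 m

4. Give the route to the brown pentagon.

turn right 120°, forward 1.6 m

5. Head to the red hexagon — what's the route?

blocked — turn right 161°, forward 10.1 m, then turn left 75°, forward 4.0 m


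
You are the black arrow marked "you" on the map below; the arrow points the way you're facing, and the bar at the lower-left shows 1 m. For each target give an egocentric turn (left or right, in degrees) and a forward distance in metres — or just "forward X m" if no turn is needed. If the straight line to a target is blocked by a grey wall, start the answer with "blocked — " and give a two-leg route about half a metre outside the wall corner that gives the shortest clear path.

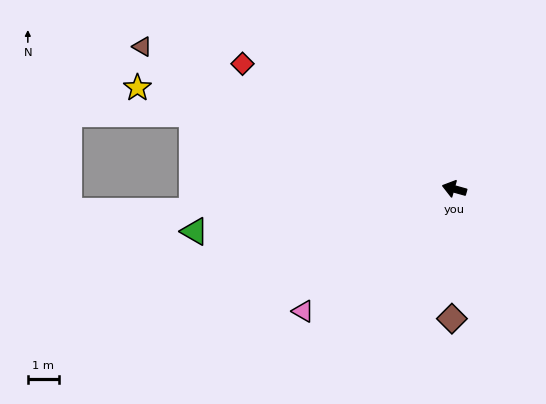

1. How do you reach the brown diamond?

turn left 105°, forward 4.2 m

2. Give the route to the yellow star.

turn right 2°, forward 10.7 m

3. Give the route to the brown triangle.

turn right 9°, forward 11.0 m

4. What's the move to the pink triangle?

turn left 55°, forward 6.3 m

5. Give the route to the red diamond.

turn right 15°, forward 7.9 m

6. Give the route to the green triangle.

turn left 25°, forward 8.5 m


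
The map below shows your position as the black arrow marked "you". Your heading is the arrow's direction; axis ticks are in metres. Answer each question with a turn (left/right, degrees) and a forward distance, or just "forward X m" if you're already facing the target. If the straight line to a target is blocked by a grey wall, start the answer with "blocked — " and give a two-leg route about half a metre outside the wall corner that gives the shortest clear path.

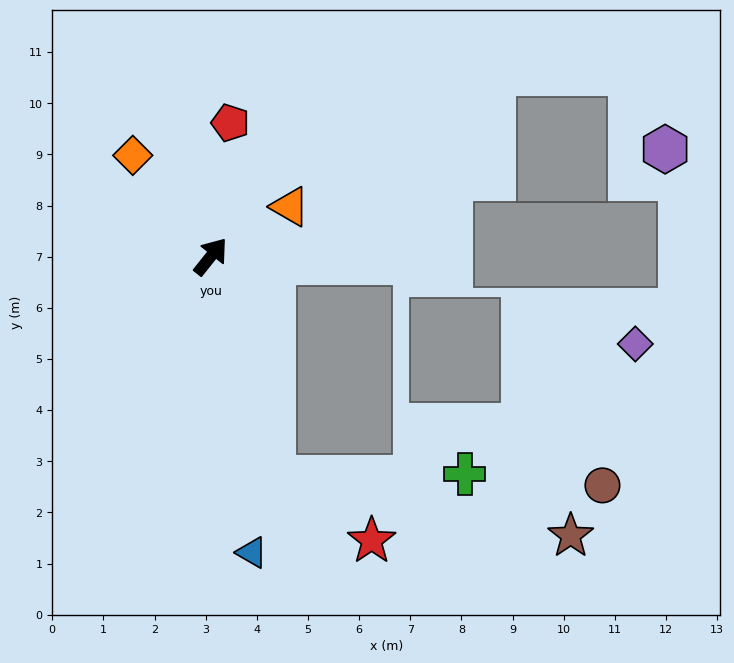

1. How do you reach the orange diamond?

turn left 76°, forward 2.5 m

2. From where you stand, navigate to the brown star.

blocked — turn right 126°, forward 4.5 m, then turn left 63°, forward 5.9 m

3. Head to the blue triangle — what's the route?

turn right 134°, forward 5.8 m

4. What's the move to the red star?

blocked — turn right 126°, forward 4.5 m, then turn left 42°, forward 2.3 m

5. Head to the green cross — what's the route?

blocked — turn right 126°, forward 4.5 m, then turn left 76°, forward 3.7 m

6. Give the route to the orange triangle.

turn right 19°, forward 1.8 m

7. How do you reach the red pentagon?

turn left 30°, forward 2.6 m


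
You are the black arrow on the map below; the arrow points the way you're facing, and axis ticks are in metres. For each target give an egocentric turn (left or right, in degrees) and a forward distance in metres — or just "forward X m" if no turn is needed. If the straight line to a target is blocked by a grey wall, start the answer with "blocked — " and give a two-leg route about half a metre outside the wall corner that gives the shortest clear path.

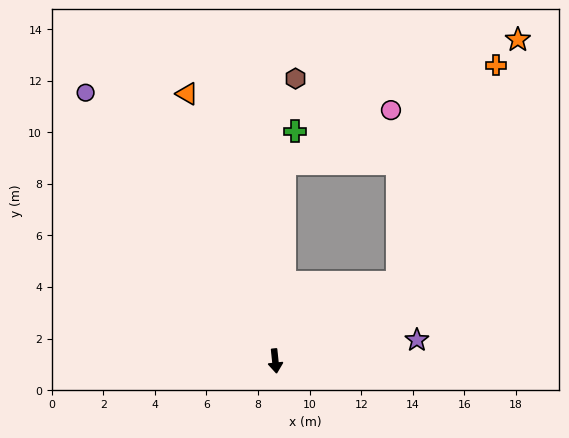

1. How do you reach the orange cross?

blocked — turn left 117°, forward 5.6 m, then turn left 32°, forward 9.2 m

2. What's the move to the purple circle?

turn right 151°, forward 12.7 m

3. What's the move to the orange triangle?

turn right 168°, forward 10.9 m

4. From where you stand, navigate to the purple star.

turn left 93°, forward 5.5 m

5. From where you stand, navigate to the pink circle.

blocked — turn left 171°, forward 7.6 m, then turn right 60°, forward 4.6 m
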